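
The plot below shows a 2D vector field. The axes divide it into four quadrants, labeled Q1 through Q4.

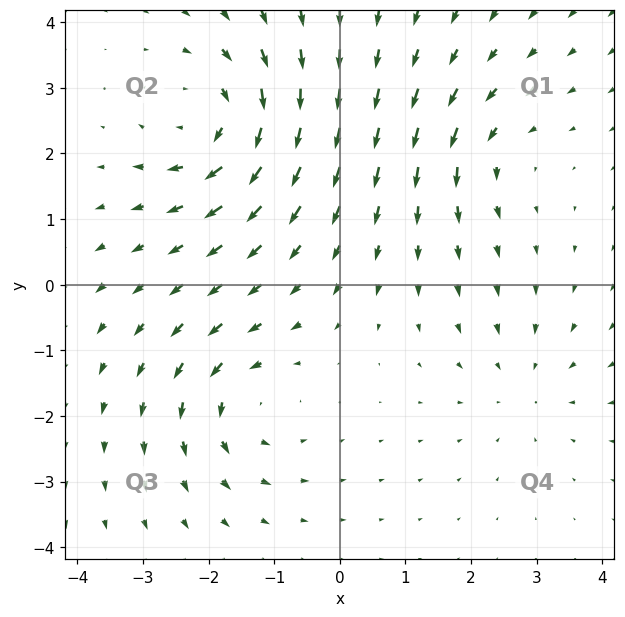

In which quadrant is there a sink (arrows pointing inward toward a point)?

The sink sits at approximately (2.8, -1.5), which lies in quadrant Q4. The divergence there is about -2, negative as expected for a sink.

Q4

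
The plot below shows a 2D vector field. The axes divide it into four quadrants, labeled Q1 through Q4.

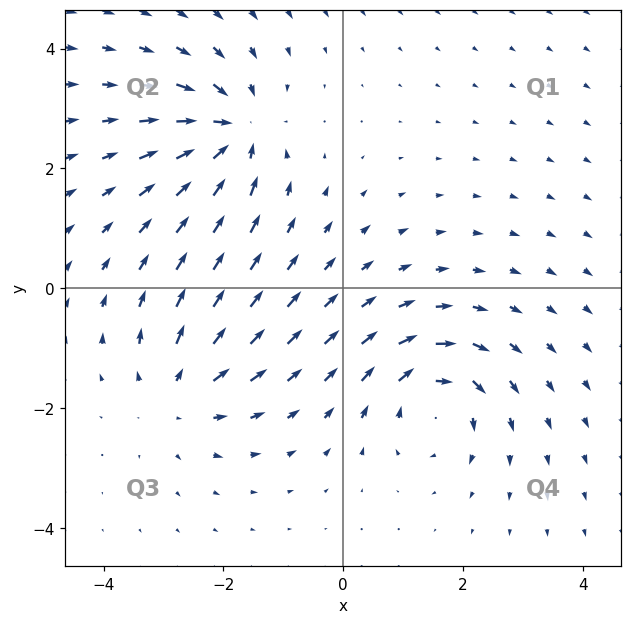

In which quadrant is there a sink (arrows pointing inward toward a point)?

Q2

The sink sits at approximately (-1.8, 2.6), which lies in quadrant Q2. The divergence there is about -5, negative as expected for a sink.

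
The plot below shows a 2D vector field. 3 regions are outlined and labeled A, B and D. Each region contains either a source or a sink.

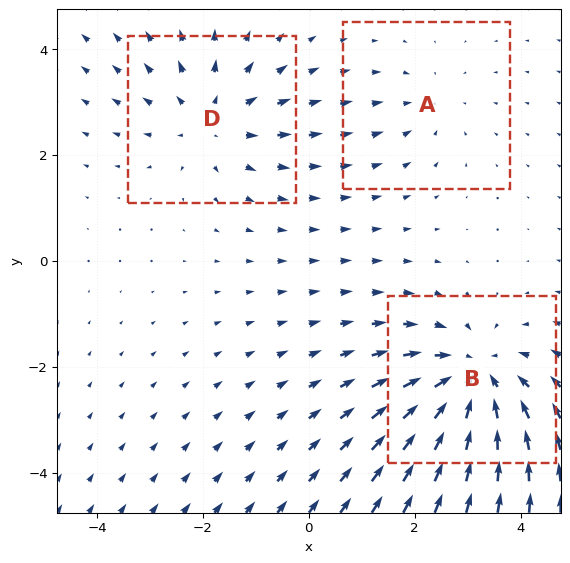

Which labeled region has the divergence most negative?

Divergence at each region's feature centre — A: about -2, B: about -4, D: about +3. Region B is most negative.

B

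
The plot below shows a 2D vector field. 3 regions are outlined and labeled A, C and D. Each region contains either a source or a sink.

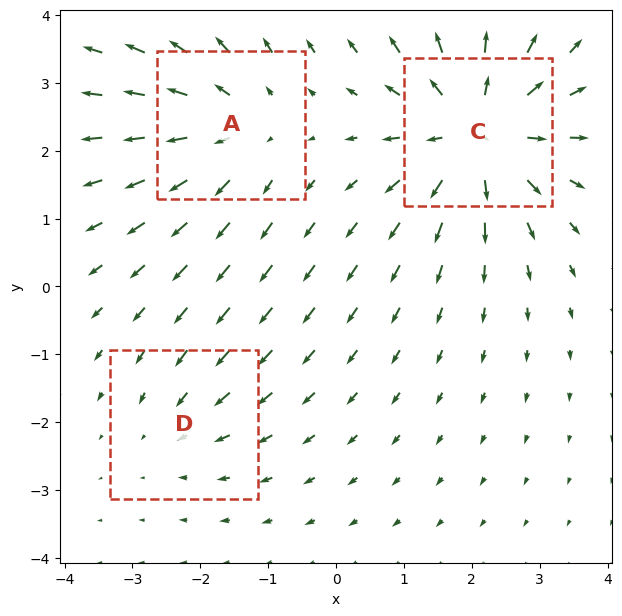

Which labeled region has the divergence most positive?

Divergence at each region's feature centre — A: about +3, C: about +5, D: about -2. Region C is most positive.

C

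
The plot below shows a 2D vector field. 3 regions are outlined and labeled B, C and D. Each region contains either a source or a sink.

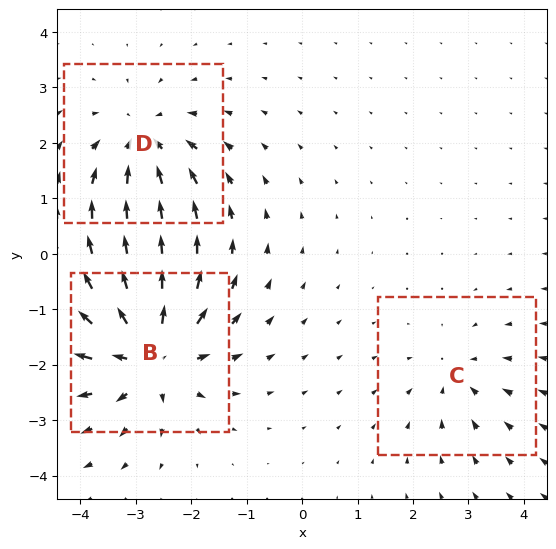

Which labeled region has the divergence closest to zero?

C

Divergence at each region's feature centre — B: about +6, C: about -2, D: about -4. Region C is closest to zero.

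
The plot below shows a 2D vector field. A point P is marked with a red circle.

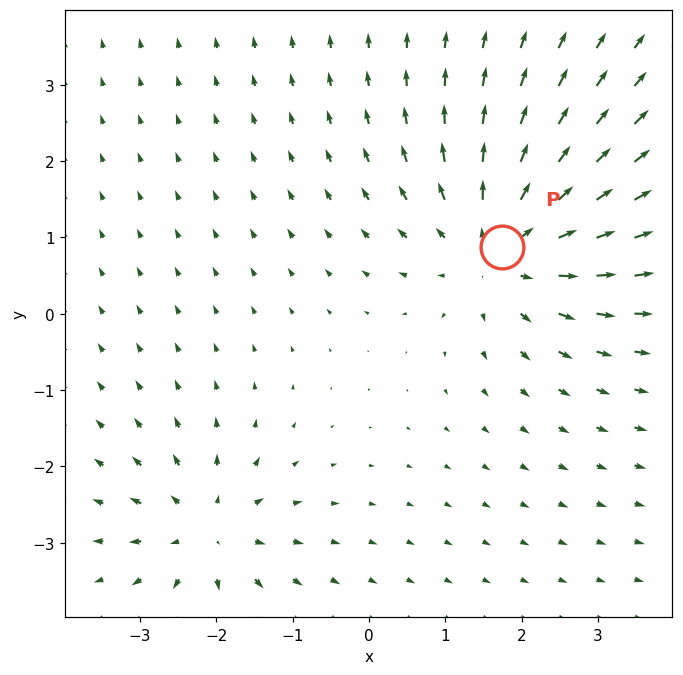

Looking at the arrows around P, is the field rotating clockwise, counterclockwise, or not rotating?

not rotating

Near P at (1.7, 0.9) the arrows show no circulation. The curl there is ≈0.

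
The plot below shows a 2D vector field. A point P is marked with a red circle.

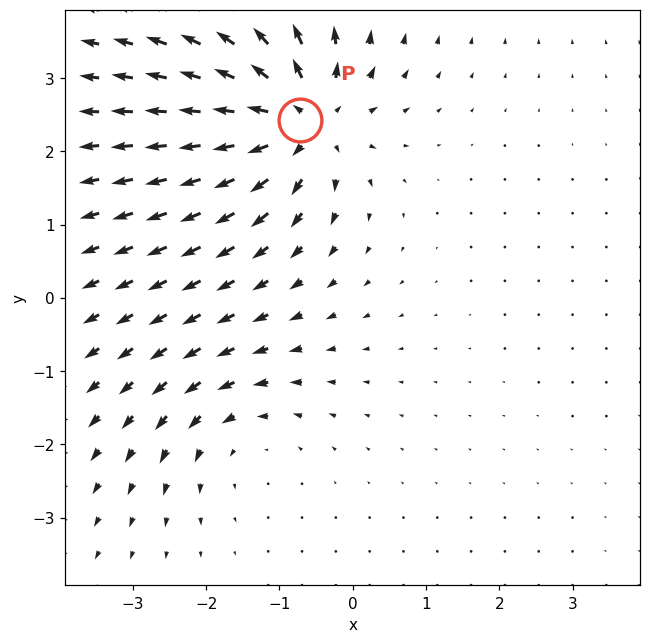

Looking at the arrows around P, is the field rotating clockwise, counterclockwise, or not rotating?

Near P at (-0.7, 2.4) the arrows show no circulation. The curl there is ≈0.

not rotating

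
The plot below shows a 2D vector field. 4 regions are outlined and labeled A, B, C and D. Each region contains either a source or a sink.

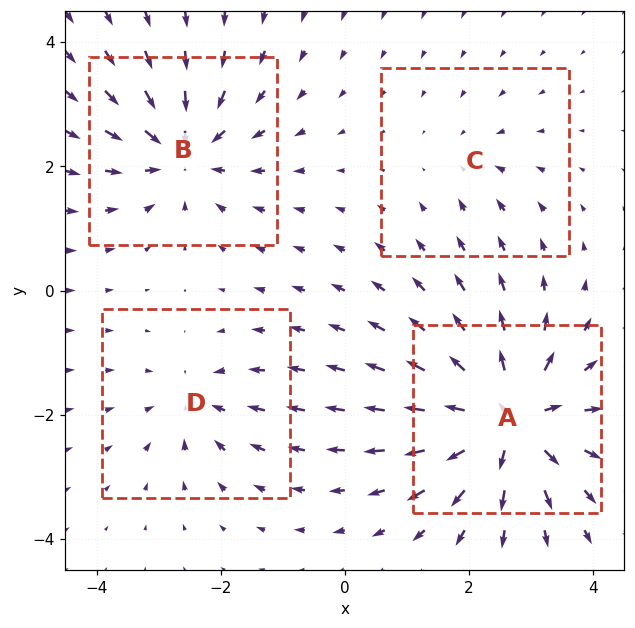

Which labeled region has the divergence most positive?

Divergence at each region's feature centre — A: about +9, B: about -6, C: about -2, D: about -4. Region A is most positive.

A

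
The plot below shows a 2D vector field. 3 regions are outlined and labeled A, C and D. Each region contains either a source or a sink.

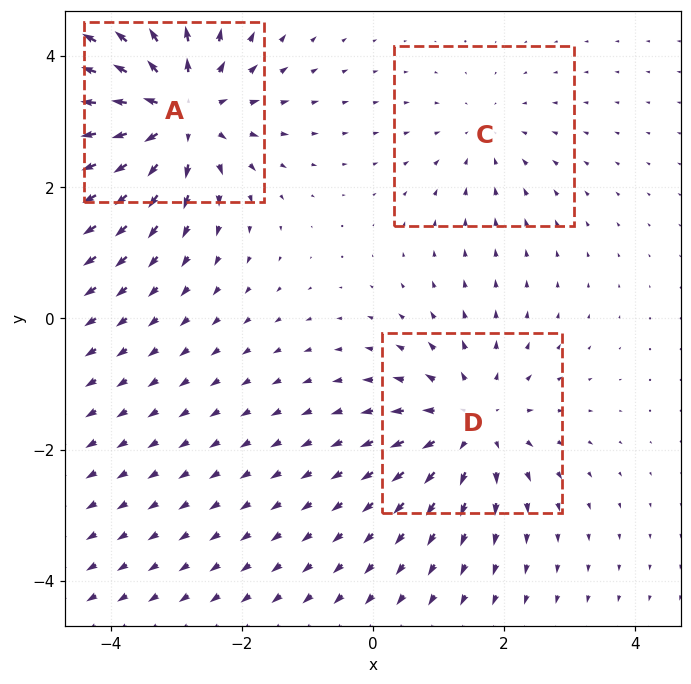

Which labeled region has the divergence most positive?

Divergence at each region's feature centre — A: about +5, C: about -2, D: about +3. Region A is most positive.

A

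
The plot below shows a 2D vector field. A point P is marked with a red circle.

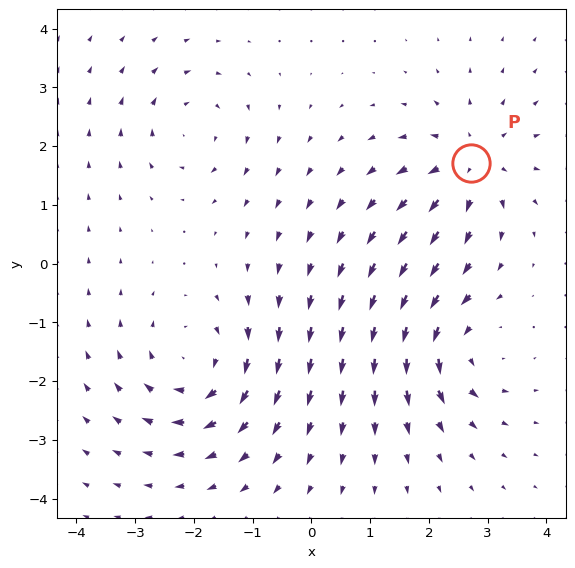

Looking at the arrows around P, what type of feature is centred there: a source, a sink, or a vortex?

source

At P (2.7, 1.7) the arrows spread outward. Divergence about +5, curl ≈0 — positive divergence with near-zero curl is a source.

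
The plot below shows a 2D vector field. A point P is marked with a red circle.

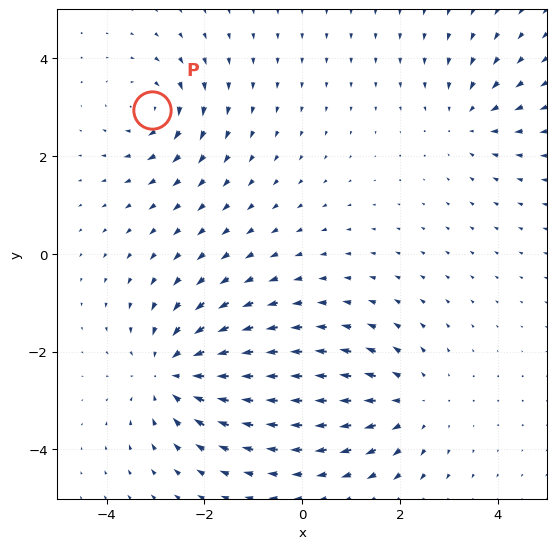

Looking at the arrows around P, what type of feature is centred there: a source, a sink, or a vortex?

At P (-3.1, 2.9) the arrows circulate clockwise. Divergence ≈0, curl about -4 — near-zero divergence with nonzero curl is a vortex.

vortex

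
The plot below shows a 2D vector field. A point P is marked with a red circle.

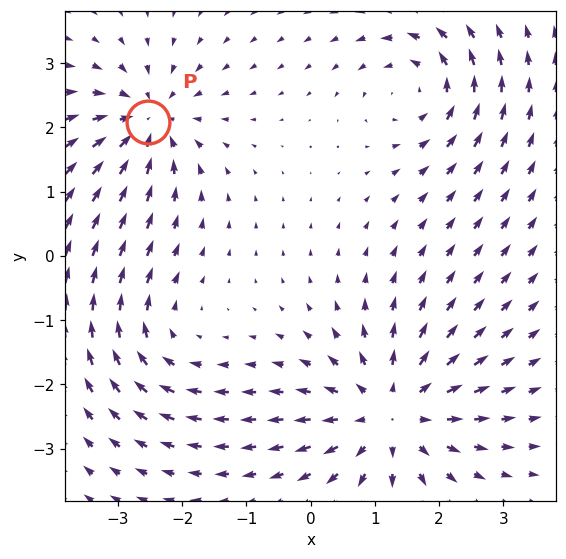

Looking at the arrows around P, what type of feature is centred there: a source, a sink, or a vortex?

sink

At P (-2.5, 2.1) the arrows converge inward. Divergence about -4, curl ≈0 — negative divergence with near-zero curl is a sink.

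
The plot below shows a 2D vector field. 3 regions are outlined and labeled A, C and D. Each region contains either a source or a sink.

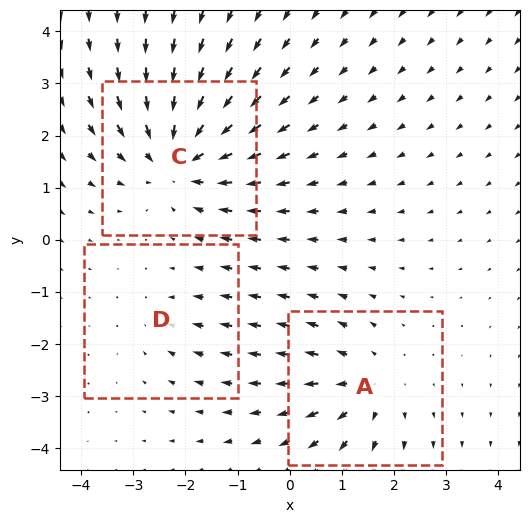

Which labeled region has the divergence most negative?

C

Divergence at each region's feature centre — A: about +3, C: about -5, D: about -2. Region C is most negative.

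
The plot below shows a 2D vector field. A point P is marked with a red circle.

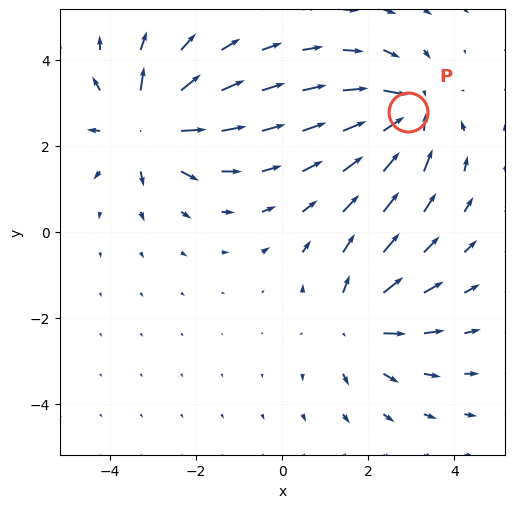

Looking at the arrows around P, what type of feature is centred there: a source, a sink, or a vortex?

At P (2.9, 2.8) the arrows converge inward. Divergence about -3, curl ≈0 — negative divergence with near-zero curl is a sink.

sink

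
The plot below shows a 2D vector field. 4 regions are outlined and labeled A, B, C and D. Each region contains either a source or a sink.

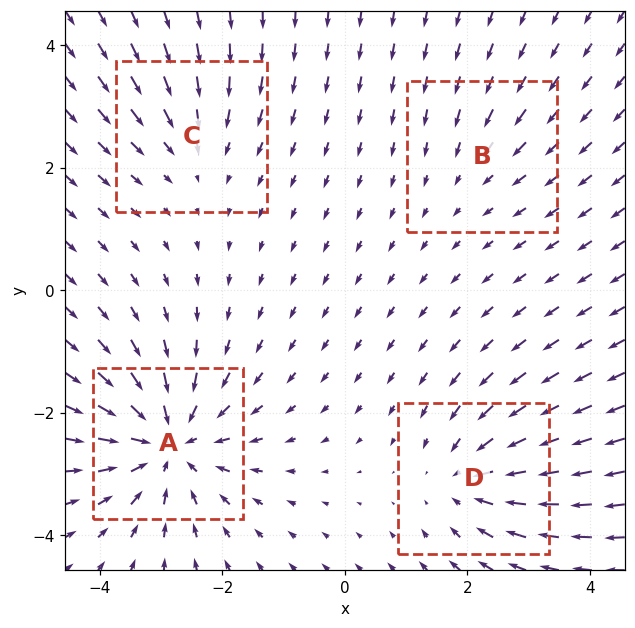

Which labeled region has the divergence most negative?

Divergence at each region's feature centre — A: about -7, B: about -2, C: about -3, D: about -5. Region A is most negative.

A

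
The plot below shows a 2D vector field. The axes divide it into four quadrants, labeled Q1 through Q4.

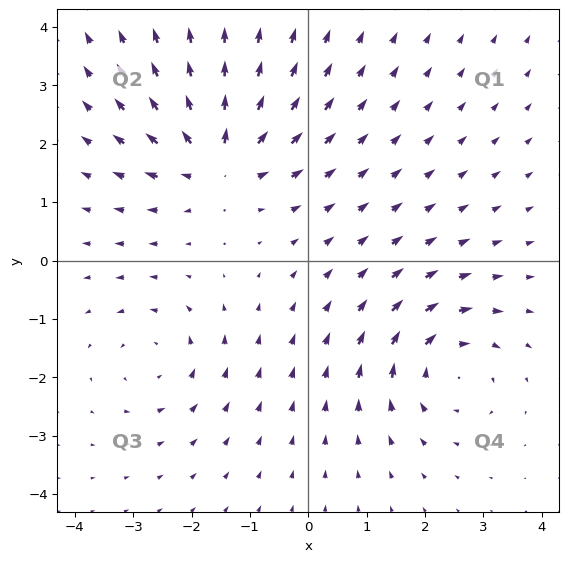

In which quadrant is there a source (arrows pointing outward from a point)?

Q2

The source sits at approximately (-1.5, 1.7), which lies in quadrant Q2. The divergence there is about +6, positive as expected for a source.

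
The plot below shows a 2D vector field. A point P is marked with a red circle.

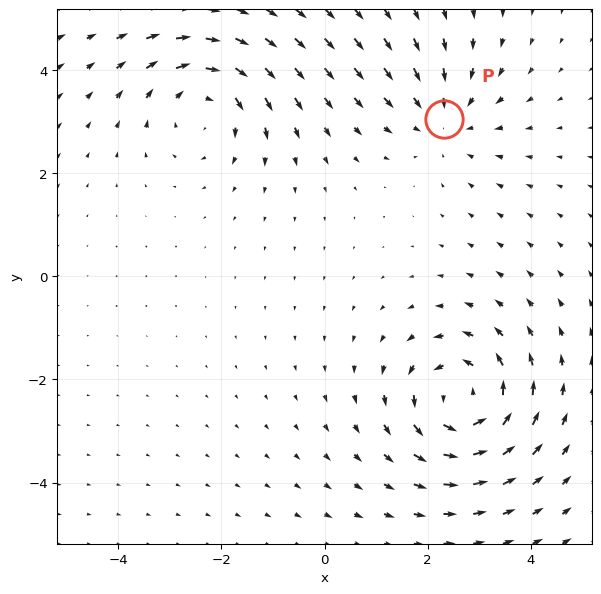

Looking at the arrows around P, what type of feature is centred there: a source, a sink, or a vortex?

sink

At P (2.3, 3.0) the arrows converge inward. Divergence about -2, curl ≈0 — negative divergence with near-zero curl is a sink.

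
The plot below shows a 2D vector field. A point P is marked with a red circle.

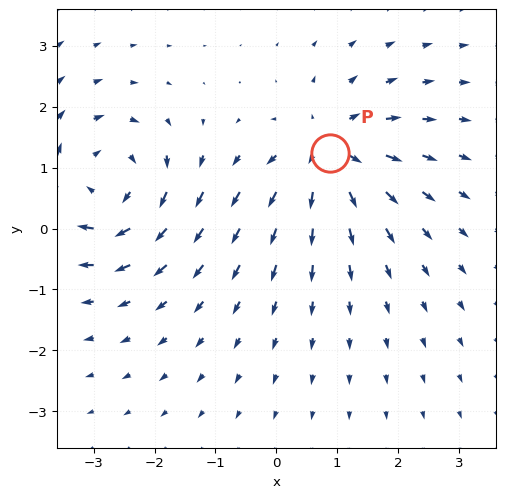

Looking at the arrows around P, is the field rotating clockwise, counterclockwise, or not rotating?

not rotating

Near P at (0.9, 1.2) the arrows show no circulation. The curl there is ≈0.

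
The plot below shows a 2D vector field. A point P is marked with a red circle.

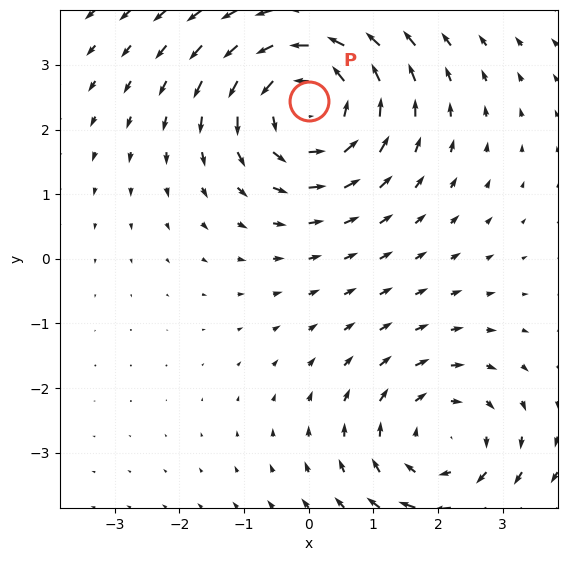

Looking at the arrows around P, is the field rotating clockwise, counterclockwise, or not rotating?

Near P at (0.0, 2.4) the arrows circulate counterclockwise. The curl (z-component) there is about +4; positive curl means counterclockwise rotation.

counterclockwise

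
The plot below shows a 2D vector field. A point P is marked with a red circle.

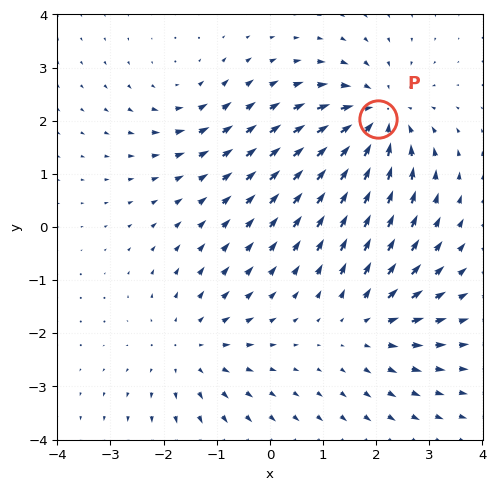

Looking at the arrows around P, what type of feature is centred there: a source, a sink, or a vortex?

At P (2.0, 2.0) the arrows converge inward. Divergence about -5, curl ≈0 — negative divergence with near-zero curl is a sink.

sink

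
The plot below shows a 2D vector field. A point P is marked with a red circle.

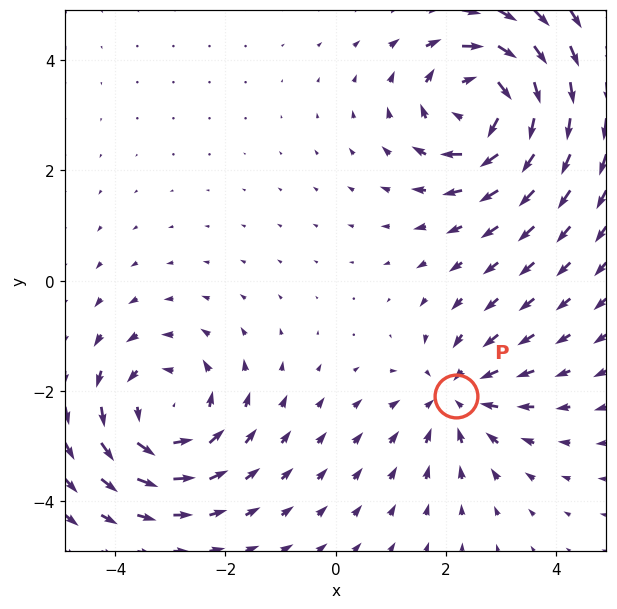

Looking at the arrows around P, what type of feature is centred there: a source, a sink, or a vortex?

At P (2.2, -2.1) the arrows converge inward. Divergence about -3, curl ≈0 — negative divergence with near-zero curl is a sink.

sink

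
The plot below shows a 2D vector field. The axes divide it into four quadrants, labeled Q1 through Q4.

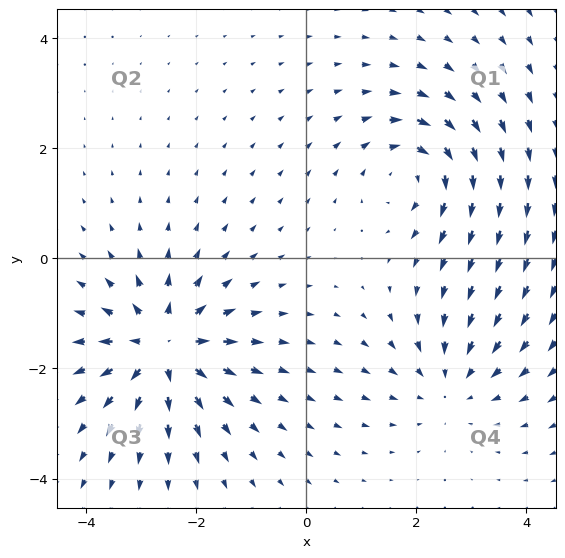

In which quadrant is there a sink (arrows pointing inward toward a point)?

Q4

The sink sits at approximately (2.6, -2.3), which lies in quadrant Q4. The divergence there is about -3, negative as expected for a sink.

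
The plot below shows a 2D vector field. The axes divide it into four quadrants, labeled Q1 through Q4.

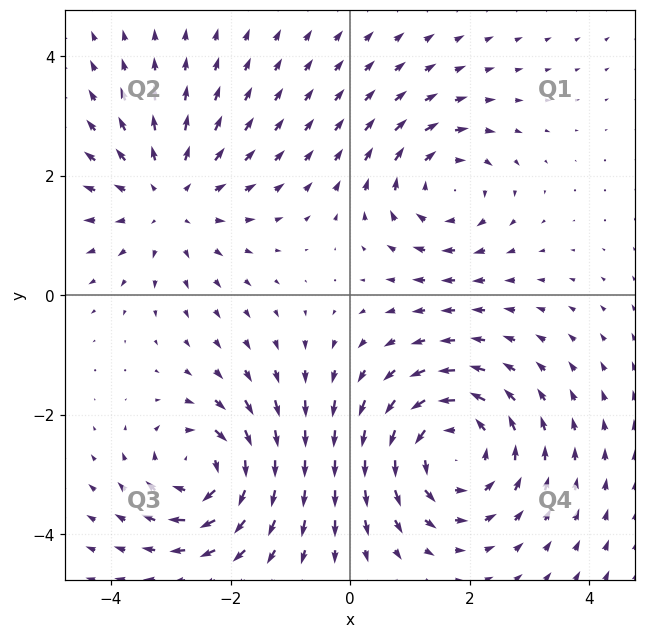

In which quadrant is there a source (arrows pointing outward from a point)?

The source sits at approximately (-3.1, 1.6), which lies in quadrant Q2. The divergence there is about +3, positive as expected for a source.

Q2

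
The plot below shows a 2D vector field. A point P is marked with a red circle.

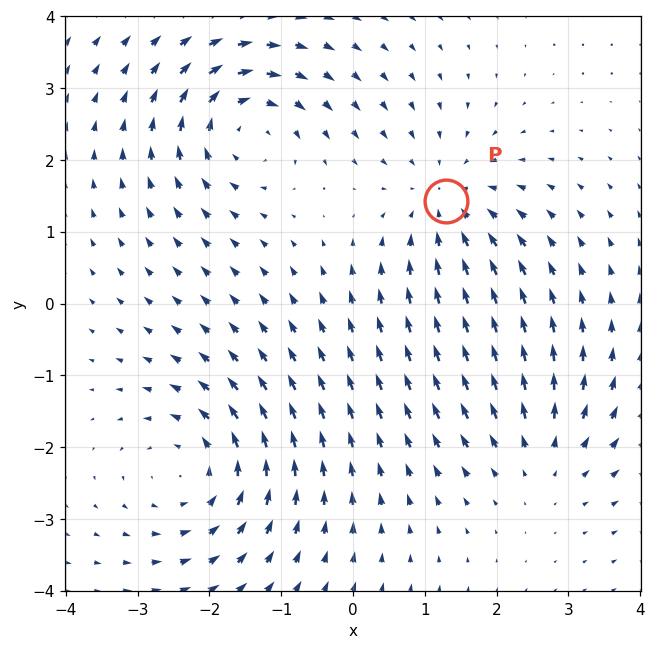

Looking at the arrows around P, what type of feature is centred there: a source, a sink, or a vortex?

At P (1.3, 1.4) the arrows converge inward. Divergence about -3, curl ≈0 — negative divergence with near-zero curl is a sink.

sink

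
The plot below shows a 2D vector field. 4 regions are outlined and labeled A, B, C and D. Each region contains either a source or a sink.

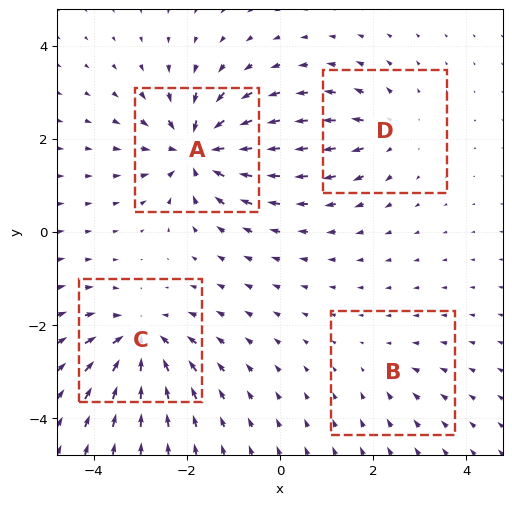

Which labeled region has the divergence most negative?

Divergence at each region's feature centre — A: about -8, B: about -2, C: about -6, D: about +4. Region A is most negative.

A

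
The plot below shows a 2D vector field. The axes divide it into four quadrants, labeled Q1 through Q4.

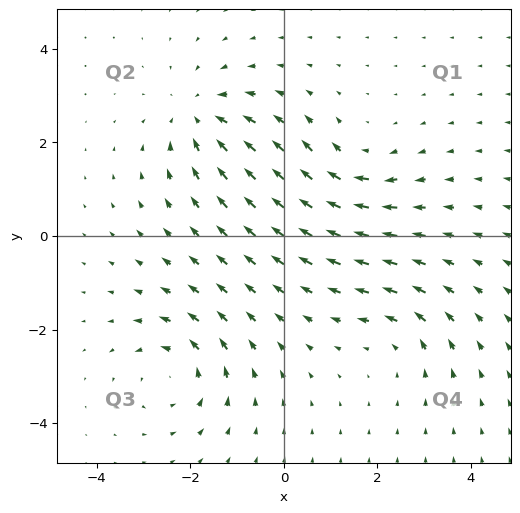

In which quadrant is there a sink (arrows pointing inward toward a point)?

The sink sits at approximately (-1.8, 2.5), which lies in quadrant Q2. The divergence there is about -4, negative as expected for a sink.

Q2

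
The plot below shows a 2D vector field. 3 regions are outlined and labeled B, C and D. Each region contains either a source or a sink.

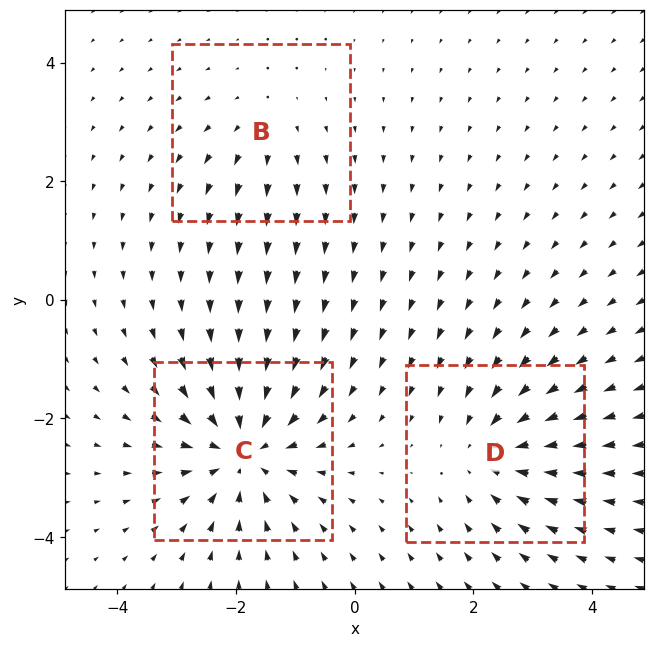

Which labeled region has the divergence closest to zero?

B

Divergence at each region's feature centre — B: about +2, C: about -5, D: about -3. Region B is closest to zero.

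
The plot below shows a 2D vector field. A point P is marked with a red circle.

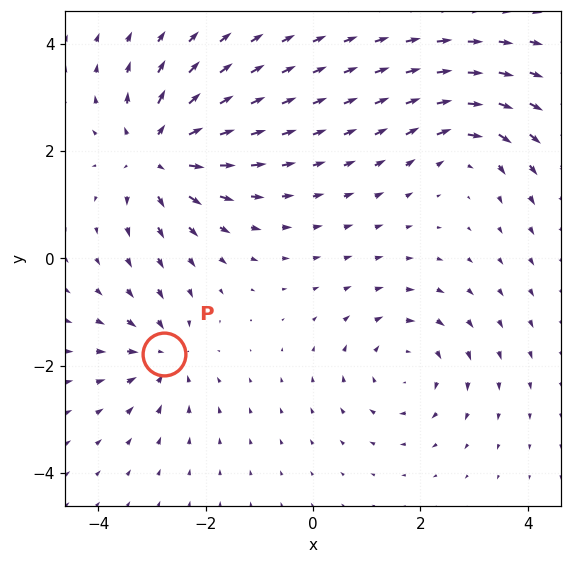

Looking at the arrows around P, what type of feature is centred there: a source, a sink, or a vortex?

At P (-2.8, -1.8) the arrows converge inward. Divergence about -4, curl ≈0 — negative divergence with near-zero curl is a sink.

sink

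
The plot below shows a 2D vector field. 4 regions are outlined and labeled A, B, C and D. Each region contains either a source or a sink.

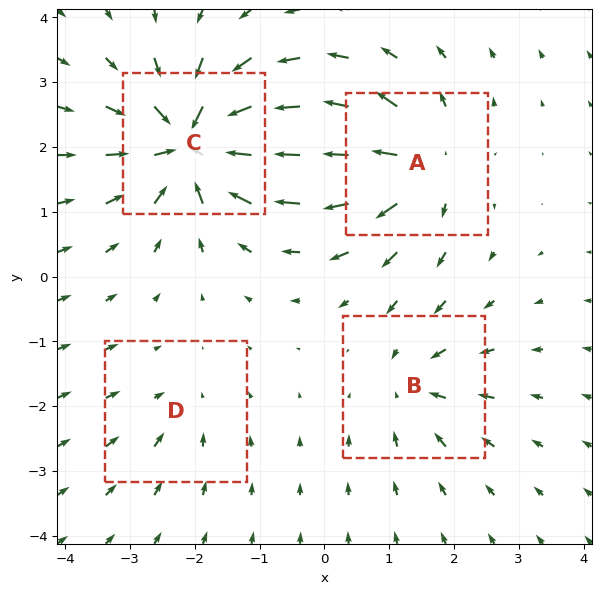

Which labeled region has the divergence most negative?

C

Divergence at each region's feature centre — A: about +6, B: about -4, C: about -9, D: about -3. Region C is most negative.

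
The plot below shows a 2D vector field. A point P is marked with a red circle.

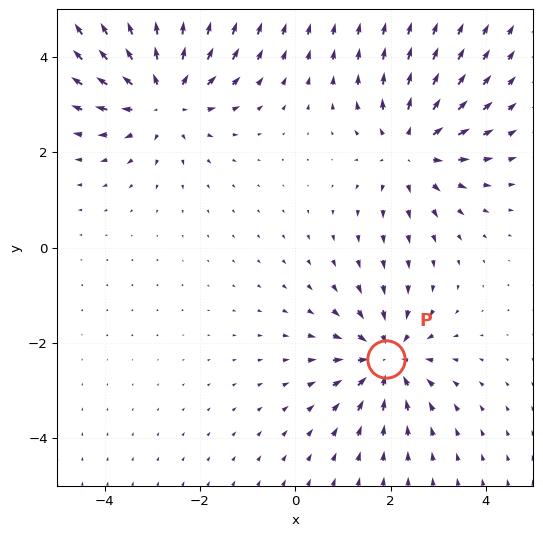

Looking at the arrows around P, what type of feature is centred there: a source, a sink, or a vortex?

sink

At P (1.9, -2.3) the arrows converge inward. Divergence about -4, curl ≈0 — negative divergence with near-zero curl is a sink.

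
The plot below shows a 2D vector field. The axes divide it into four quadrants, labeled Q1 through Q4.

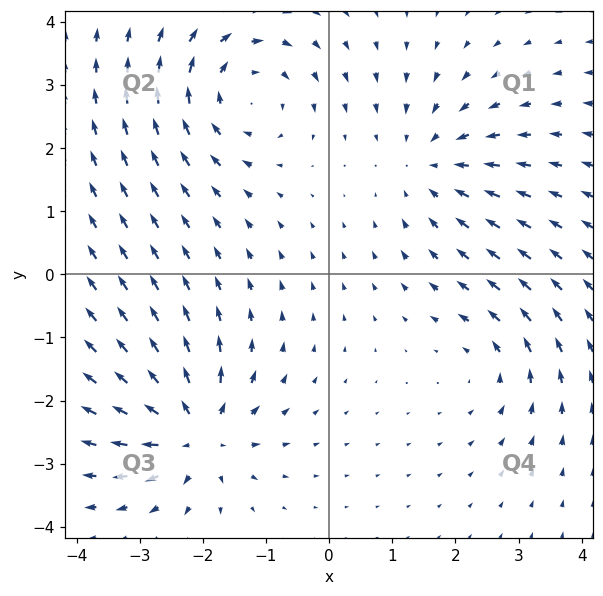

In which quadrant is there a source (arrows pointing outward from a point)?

Q3

The source sits at approximately (-2.1, -2.5), which lies in quadrant Q3. The divergence there is about +6, positive as expected for a source.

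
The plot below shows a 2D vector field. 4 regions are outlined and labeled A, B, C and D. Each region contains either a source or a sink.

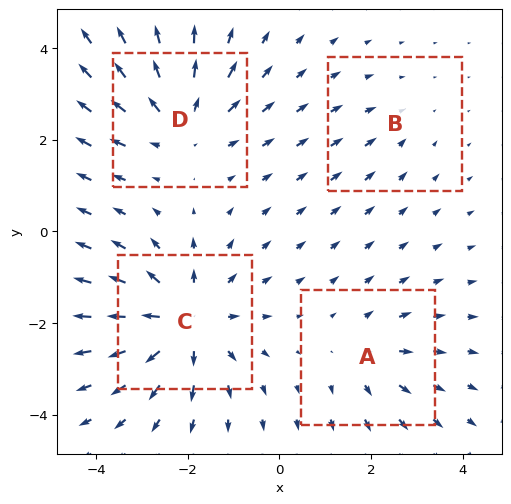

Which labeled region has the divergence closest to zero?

Divergence at each region's feature centre — A: about +3, B: about -2, C: about +6, D: about +5. Region B is closest to zero.

B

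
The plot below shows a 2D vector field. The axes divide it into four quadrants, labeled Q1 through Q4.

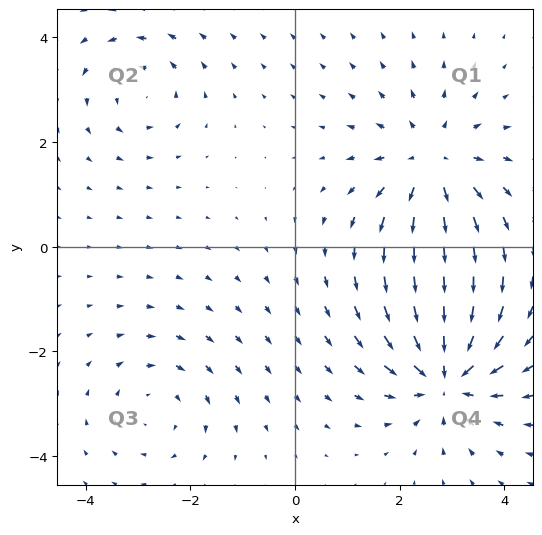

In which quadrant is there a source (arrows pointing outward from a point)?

Q1

The source sits at approximately (2.6, 1.6), which lies in quadrant Q1. The divergence there is about +4, positive as expected for a source.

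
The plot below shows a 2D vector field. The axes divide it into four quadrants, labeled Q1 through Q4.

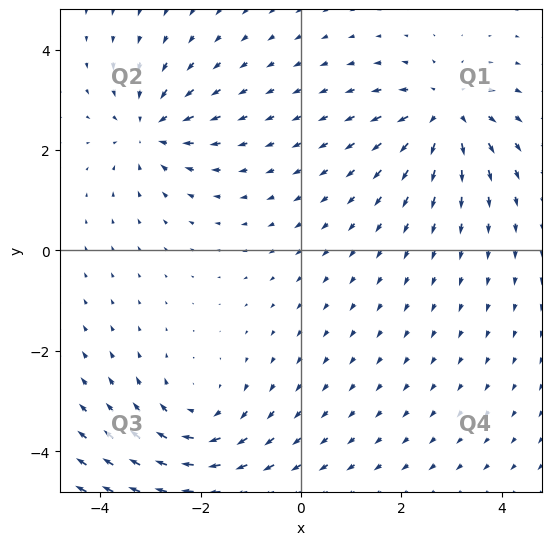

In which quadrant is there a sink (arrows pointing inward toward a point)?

Q2

The sink sits at approximately (-3.0, 2.4), which lies in quadrant Q2. The divergence there is about -3, negative as expected for a sink.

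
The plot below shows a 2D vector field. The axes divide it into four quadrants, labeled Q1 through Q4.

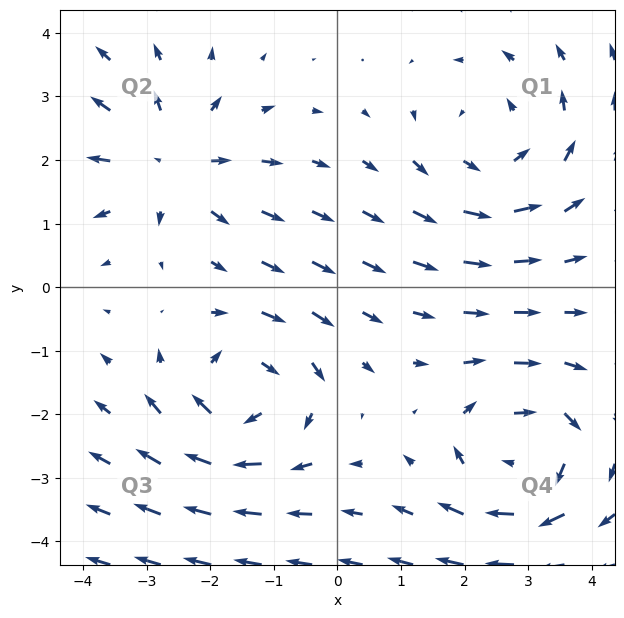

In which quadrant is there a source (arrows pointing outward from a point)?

The source sits at approximately (-2.6, 2.0), which lies in quadrant Q2. The divergence there is about +4, positive as expected for a source.

Q2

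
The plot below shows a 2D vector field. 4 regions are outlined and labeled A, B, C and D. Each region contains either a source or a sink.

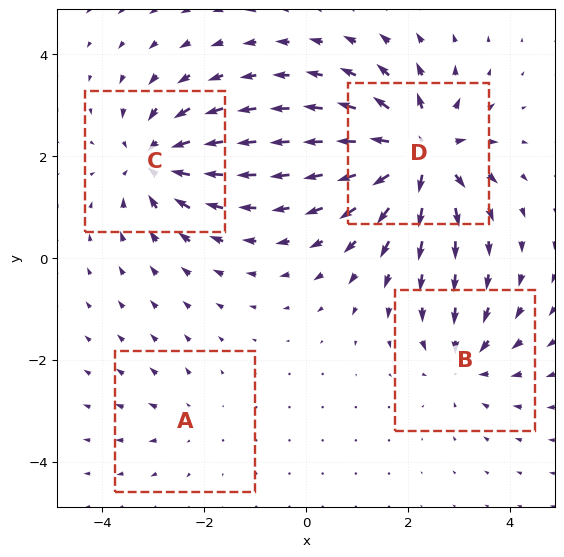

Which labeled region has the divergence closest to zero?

A

Divergence at each region's feature centre — A: about +2, B: about -4, C: about -6, D: about +8. Region A is closest to zero.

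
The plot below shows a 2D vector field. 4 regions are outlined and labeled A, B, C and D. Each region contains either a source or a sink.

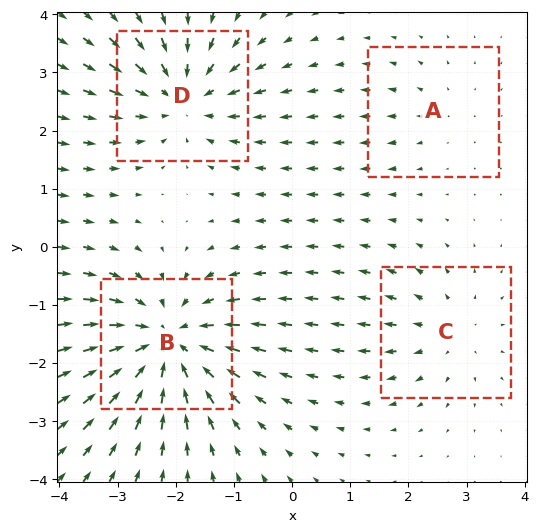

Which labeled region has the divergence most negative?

Divergence at each region's feature centre — A: about +2, B: about -7, C: about +3, D: about -5. Region B is most negative.

B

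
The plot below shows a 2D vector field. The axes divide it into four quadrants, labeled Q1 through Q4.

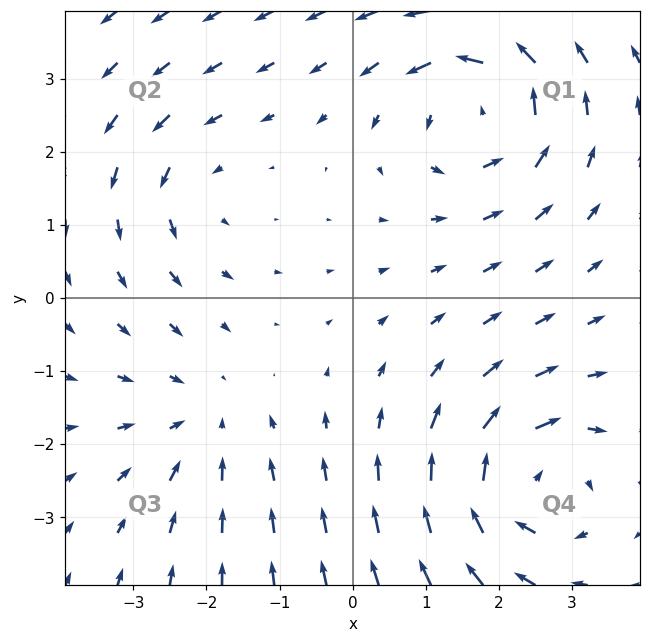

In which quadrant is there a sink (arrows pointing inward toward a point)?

The sink sits at approximately (-2.1, -1.7), which lies in quadrant Q3. The divergence there is about -3, negative as expected for a sink.

Q3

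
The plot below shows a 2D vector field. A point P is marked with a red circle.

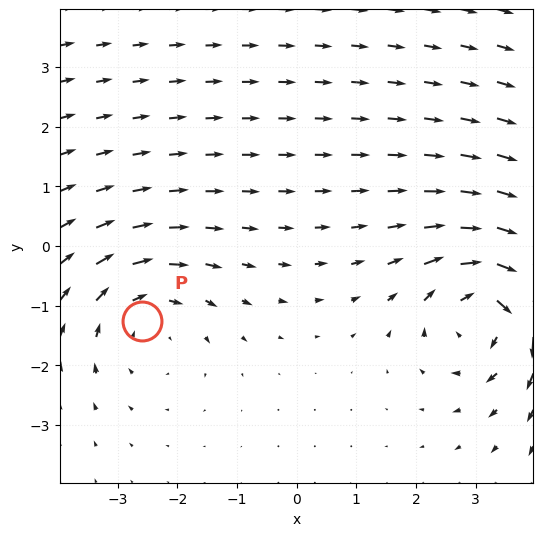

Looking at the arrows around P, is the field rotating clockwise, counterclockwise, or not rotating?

clockwise

Near P at (-2.6, -1.3) the arrows circulate clockwise. The curl (z-component) there is about -2; negative curl means clockwise rotation.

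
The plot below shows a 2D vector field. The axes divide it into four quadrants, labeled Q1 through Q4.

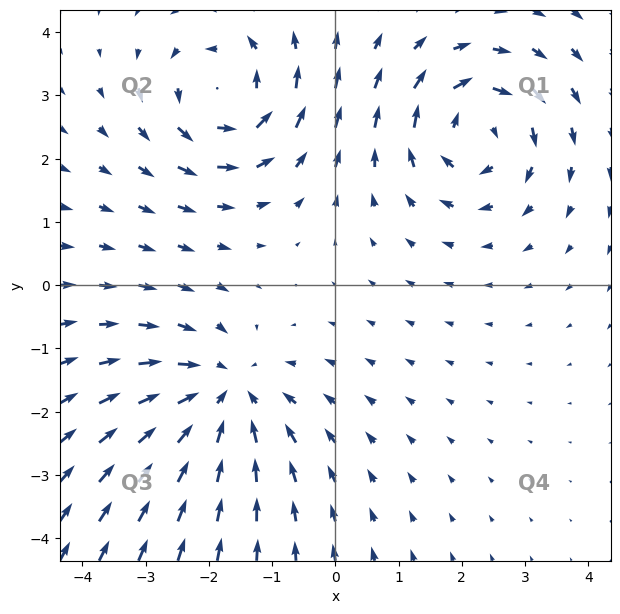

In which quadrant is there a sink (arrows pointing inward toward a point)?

The sink sits at approximately (-1.8, -1.8), which lies in quadrant Q3. The divergence there is about -3, negative as expected for a sink.

Q3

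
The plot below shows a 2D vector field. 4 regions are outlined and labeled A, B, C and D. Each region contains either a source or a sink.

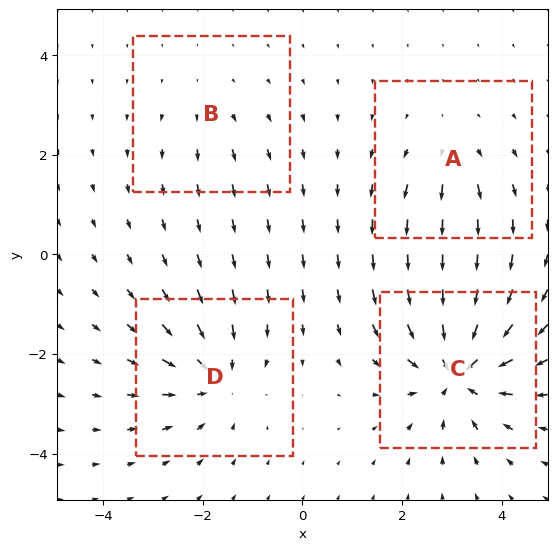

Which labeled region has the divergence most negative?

C

Divergence at each region's feature centre — A: about +3, B: about +2, C: about -8, D: about -5. Region C is most negative.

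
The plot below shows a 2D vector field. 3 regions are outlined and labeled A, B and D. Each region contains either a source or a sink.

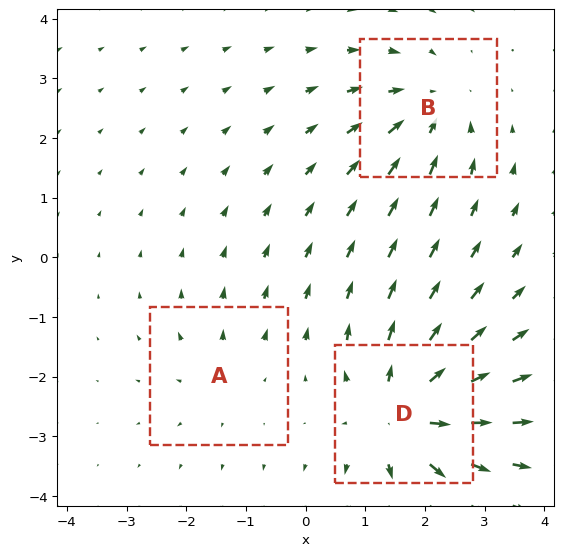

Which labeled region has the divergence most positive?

D

Divergence at each region's feature centre — A: about +2, B: about -3, D: about +5. Region D is most positive.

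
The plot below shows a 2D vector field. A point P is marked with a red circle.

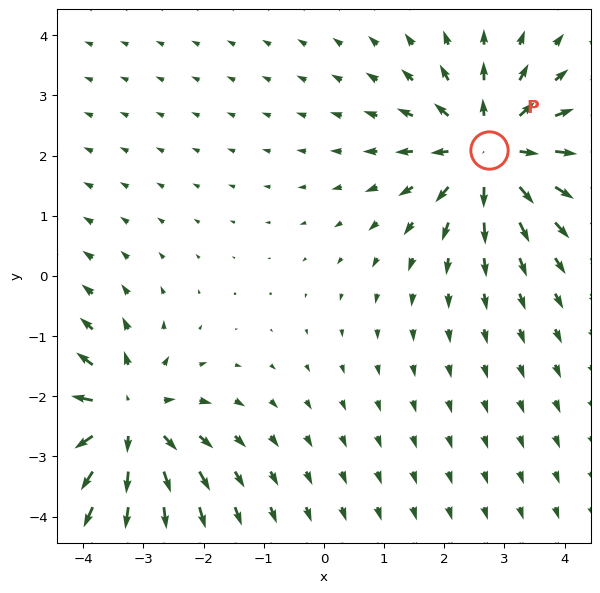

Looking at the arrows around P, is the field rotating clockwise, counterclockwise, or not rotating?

not rotating

Near P at (2.7, 2.1) the arrows show no circulation. The curl there is ≈0.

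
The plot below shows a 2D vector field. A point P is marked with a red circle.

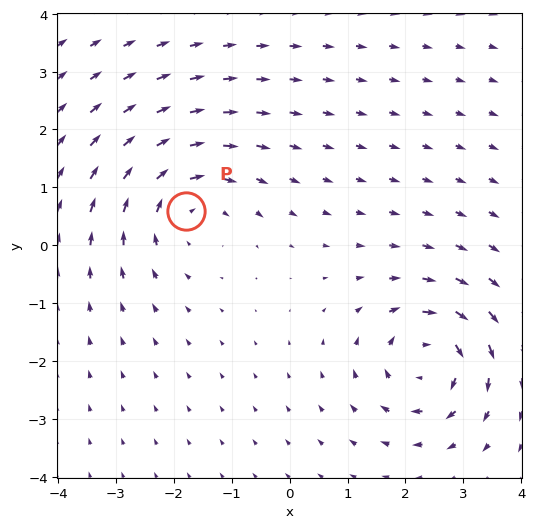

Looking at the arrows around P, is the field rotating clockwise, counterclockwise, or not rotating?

clockwise

Near P at (-1.8, 0.6) the arrows circulate clockwise. The curl (z-component) there is about -3; negative curl means clockwise rotation.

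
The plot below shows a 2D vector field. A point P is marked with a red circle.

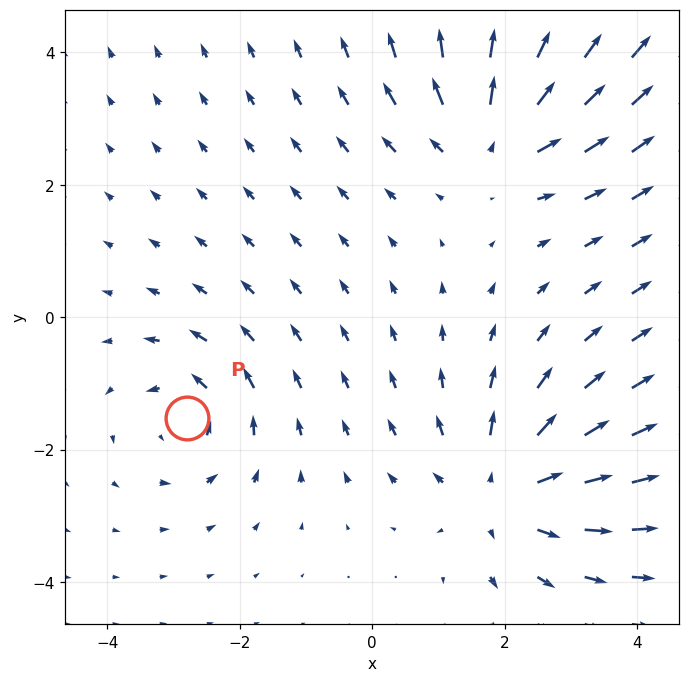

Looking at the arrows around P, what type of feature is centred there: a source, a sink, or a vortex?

vortex

At P (-2.8, -1.5) the arrows circulate counterclockwise. Divergence ≈0, curl about +3 — near-zero divergence with nonzero curl is a vortex.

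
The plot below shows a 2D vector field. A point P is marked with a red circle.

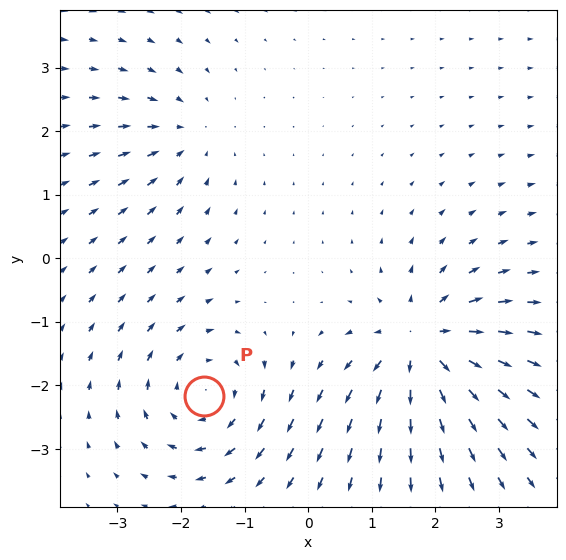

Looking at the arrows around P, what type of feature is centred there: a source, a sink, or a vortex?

At P (-1.6, -2.2) the arrows circulate clockwise. Divergence ≈0, curl about -4 — near-zero divergence with nonzero curl is a vortex.

vortex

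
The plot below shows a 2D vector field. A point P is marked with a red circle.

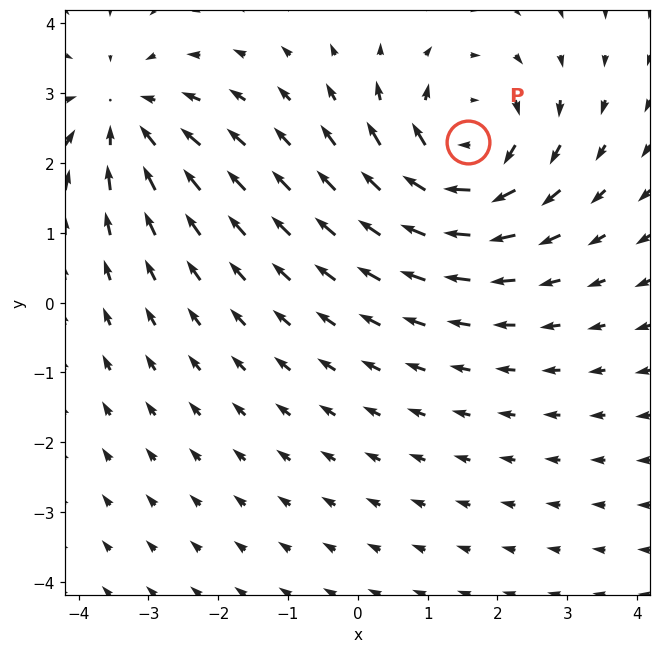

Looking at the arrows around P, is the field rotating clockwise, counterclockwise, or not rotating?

clockwise

Near P at (1.6, 2.3) the arrows circulate clockwise. The curl (z-component) there is about -5; negative curl means clockwise rotation.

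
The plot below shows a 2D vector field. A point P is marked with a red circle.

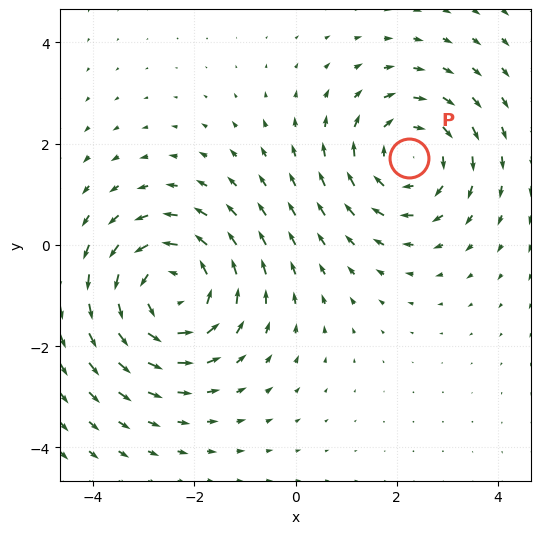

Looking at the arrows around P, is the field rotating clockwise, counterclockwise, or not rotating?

clockwise

Near P at (2.2, 1.7) the arrows circulate clockwise. The curl (z-component) there is about -3; negative curl means clockwise rotation.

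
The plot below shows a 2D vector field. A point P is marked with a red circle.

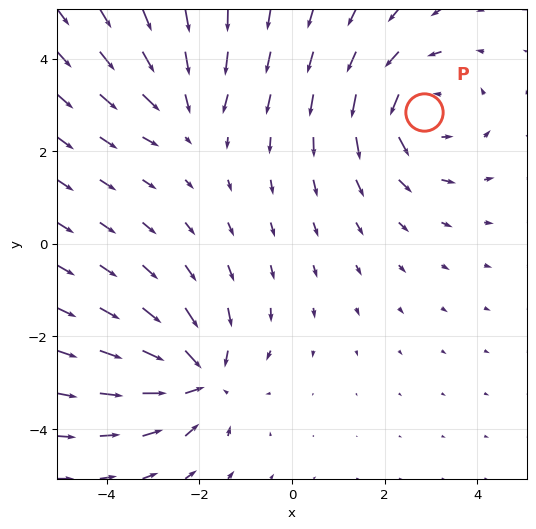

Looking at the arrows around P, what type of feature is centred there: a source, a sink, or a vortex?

vortex

At P (2.8, 2.8) the arrows circulate counterclockwise. Divergence ≈0, curl about +4 — near-zero divergence with nonzero curl is a vortex.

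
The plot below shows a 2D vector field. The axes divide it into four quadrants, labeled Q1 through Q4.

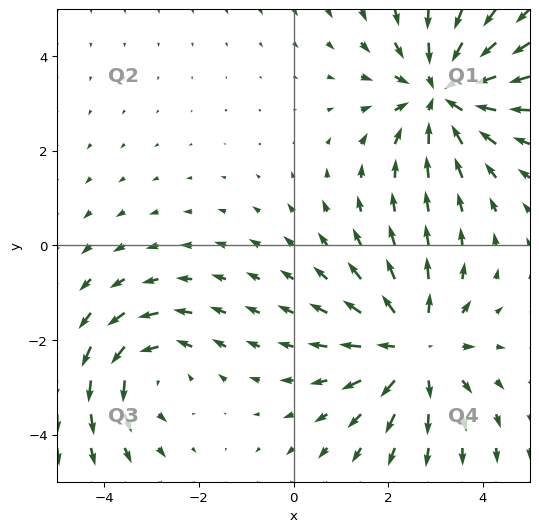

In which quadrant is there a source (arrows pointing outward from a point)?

The source sits at approximately (2.6, -2.2), which lies in quadrant Q4. The divergence there is about +4, positive as expected for a source.

Q4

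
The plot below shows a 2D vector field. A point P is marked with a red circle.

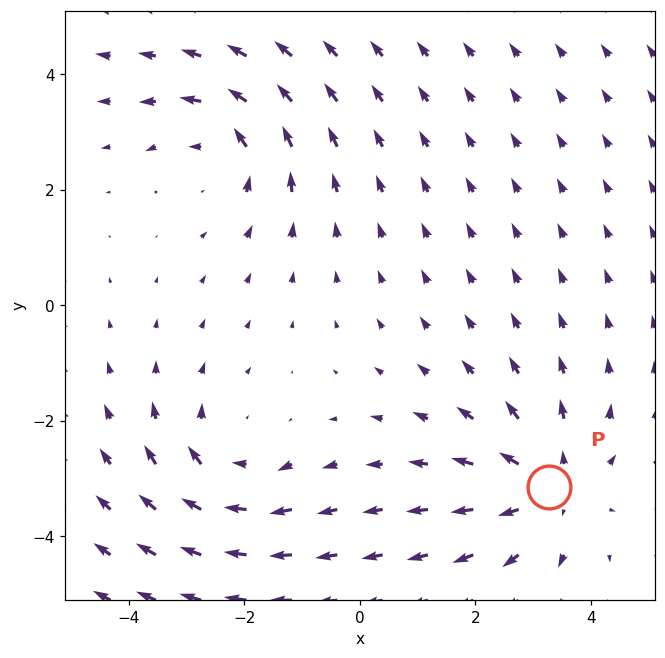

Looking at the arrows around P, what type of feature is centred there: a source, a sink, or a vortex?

At P (3.3, -3.1) the arrows spread outward. Divergence about +3, curl ≈0 — positive divergence with near-zero curl is a source.

source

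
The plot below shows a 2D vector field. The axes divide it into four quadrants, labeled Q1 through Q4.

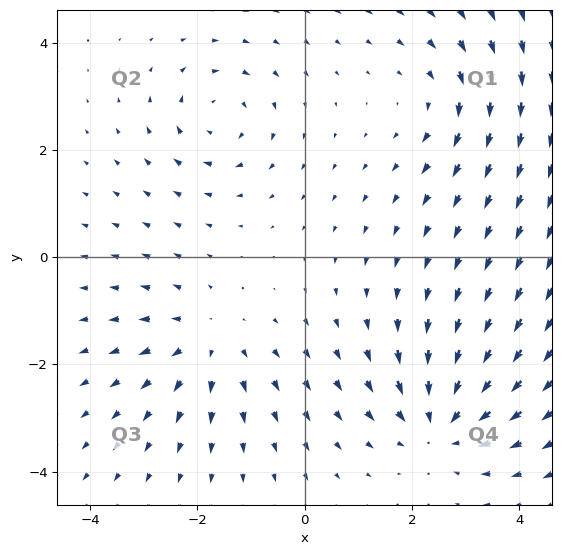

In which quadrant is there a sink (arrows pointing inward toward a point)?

Q4

The sink sits at approximately (2.5, -3.1), which lies in quadrant Q4. The divergence there is about -4, negative as expected for a sink.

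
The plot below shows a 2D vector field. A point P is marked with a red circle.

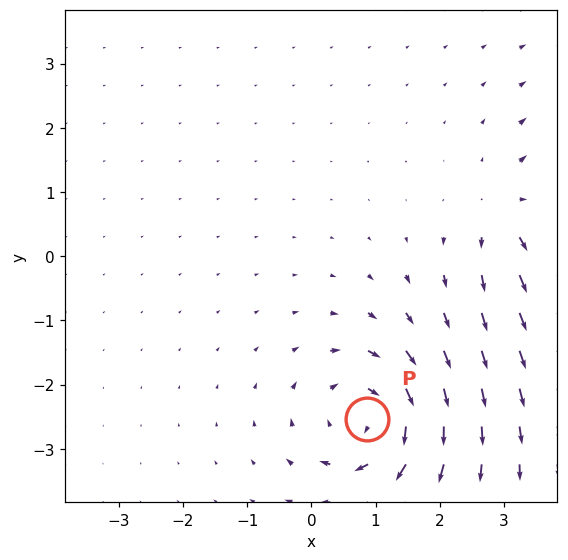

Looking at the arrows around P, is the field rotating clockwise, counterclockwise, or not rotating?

Near P at (0.9, -2.5) the arrows circulate clockwise. The curl (z-component) there is about -5; negative curl means clockwise rotation.

clockwise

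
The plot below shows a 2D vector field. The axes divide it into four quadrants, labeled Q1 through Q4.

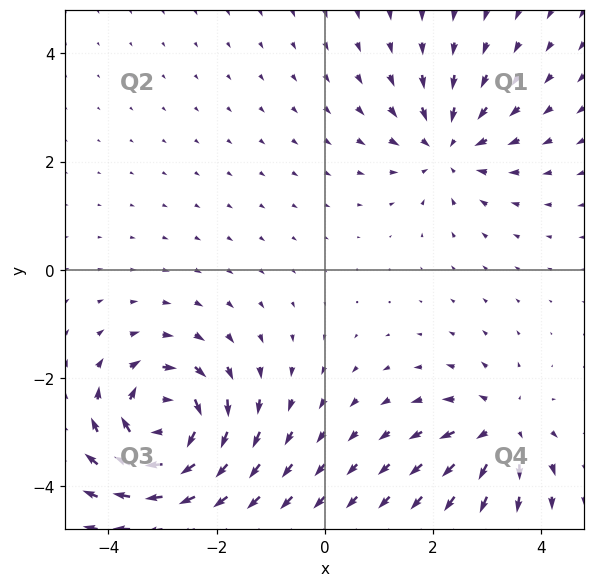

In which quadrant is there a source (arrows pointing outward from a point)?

Q4

The source sits at approximately (3.3, -3.0), which lies in quadrant Q4. The divergence there is about +4, positive as expected for a source.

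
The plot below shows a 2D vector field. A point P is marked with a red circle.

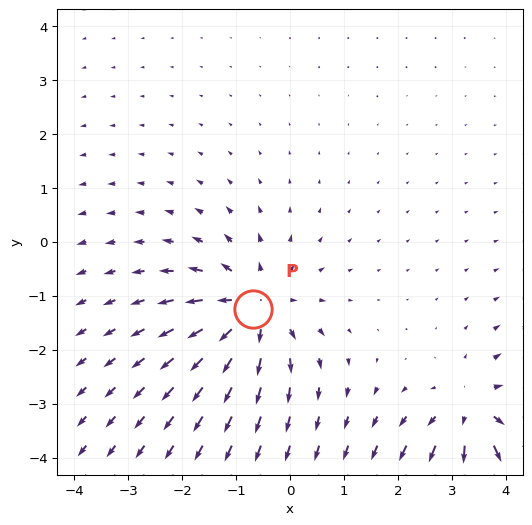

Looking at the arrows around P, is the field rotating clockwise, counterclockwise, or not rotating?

Near P at (-0.7, -1.2) the arrows show no circulation. The curl there is ≈0.

not rotating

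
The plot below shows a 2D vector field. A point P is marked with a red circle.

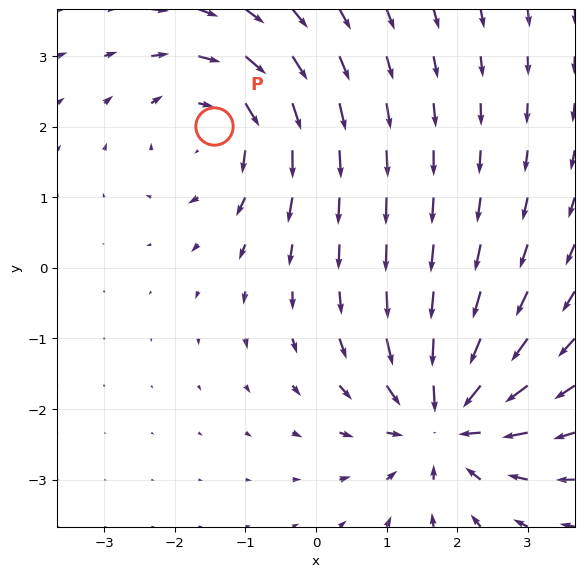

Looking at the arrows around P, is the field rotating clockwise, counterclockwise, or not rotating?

Near P at (-1.4, 2.0) the arrows circulate clockwise. The curl (z-component) there is about -3; negative curl means clockwise rotation.

clockwise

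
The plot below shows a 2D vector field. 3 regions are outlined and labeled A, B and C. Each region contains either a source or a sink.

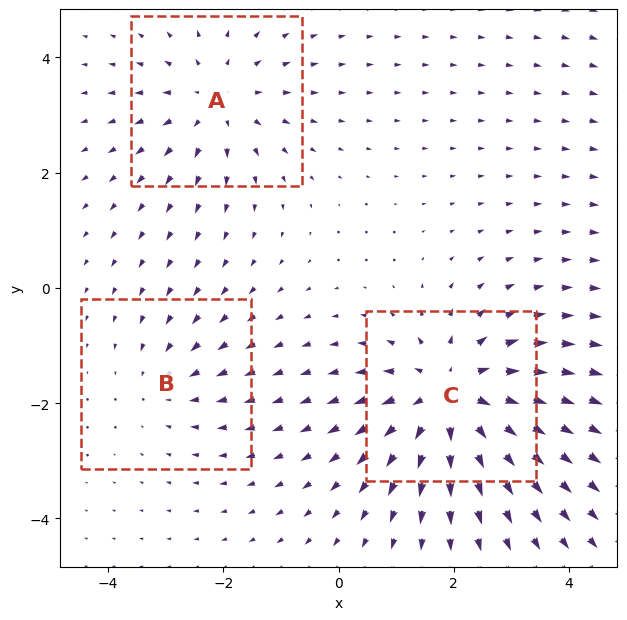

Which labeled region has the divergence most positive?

Divergence at each region's feature centre — A: about +3, B: about -2, C: about +5. Region C is most positive.

C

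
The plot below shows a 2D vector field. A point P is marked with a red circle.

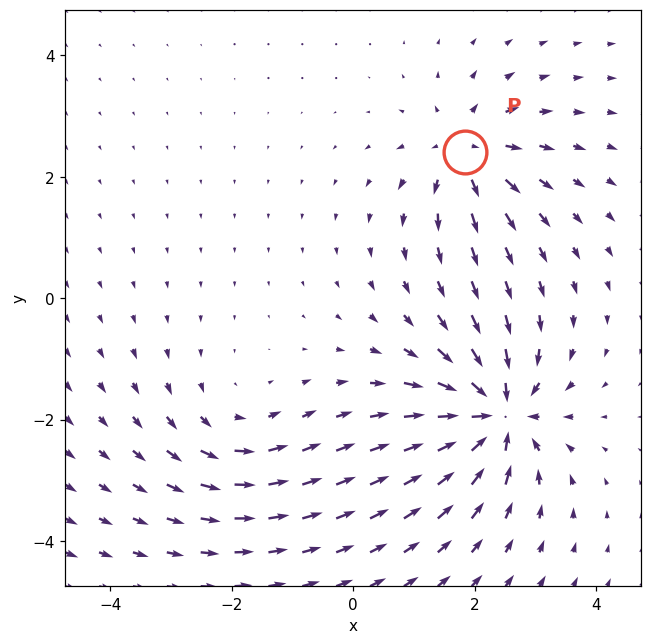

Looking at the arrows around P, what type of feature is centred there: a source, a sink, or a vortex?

At P (1.8, 2.4) the arrows spread outward. Divergence about +5, curl ≈0 — positive divergence with near-zero curl is a source.

source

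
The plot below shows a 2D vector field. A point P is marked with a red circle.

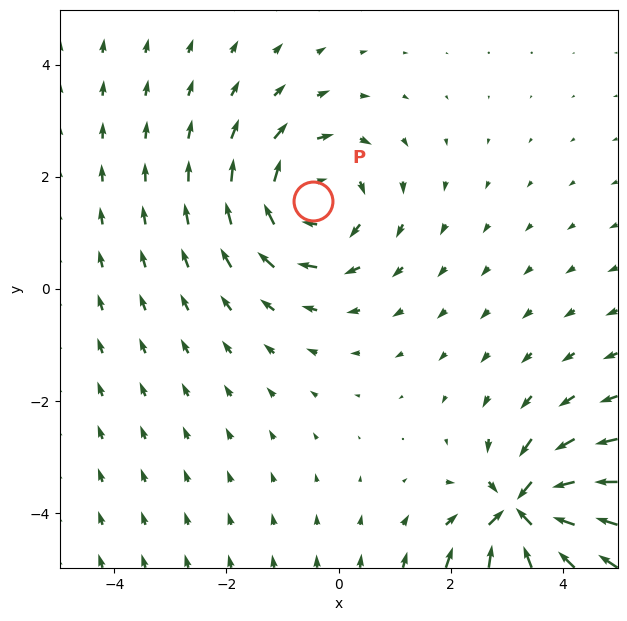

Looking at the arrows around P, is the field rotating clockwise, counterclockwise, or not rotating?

clockwise

Near P at (-0.5, 1.6) the arrows circulate clockwise. The curl (z-component) there is about -4; negative curl means clockwise rotation.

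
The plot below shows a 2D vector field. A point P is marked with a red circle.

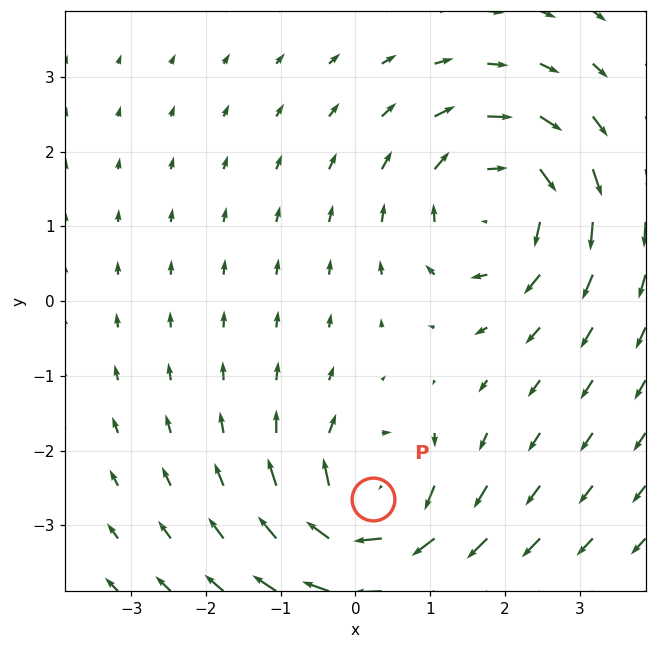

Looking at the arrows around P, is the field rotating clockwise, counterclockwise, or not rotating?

clockwise

Near P at (0.2, -2.7) the arrows circulate clockwise. The curl (z-component) there is about -6; negative curl means clockwise rotation.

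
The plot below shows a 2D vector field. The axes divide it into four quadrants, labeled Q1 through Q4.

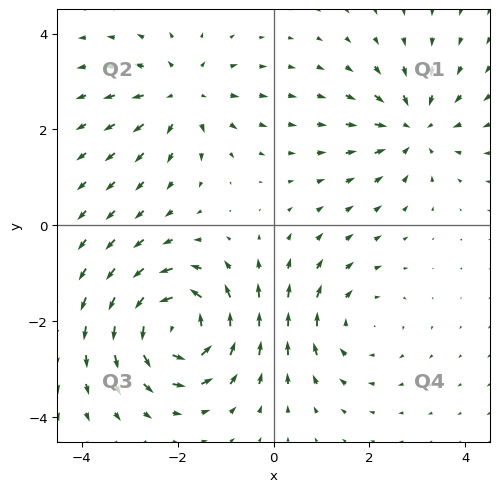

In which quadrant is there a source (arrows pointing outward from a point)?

Q2

The source sits at approximately (-1.9, 2.7), which lies in quadrant Q2. The divergence there is about +4, positive as expected for a source.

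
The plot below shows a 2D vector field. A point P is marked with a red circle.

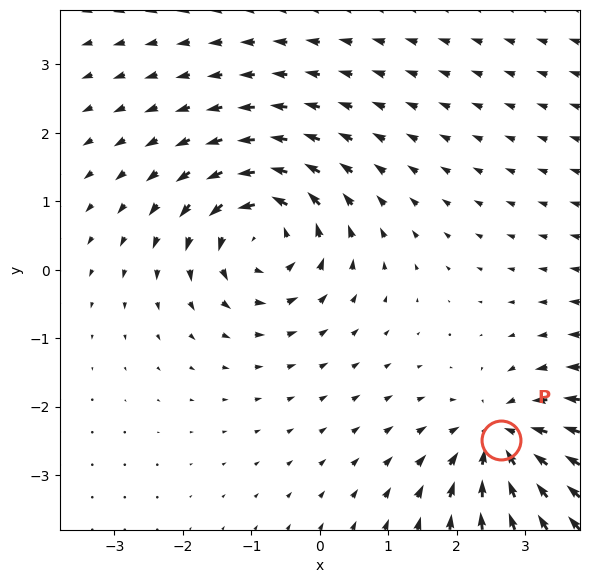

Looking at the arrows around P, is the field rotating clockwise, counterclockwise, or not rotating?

Near P at (2.6, -2.5) the arrows show no circulation. The curl there is ≈0.

not rotating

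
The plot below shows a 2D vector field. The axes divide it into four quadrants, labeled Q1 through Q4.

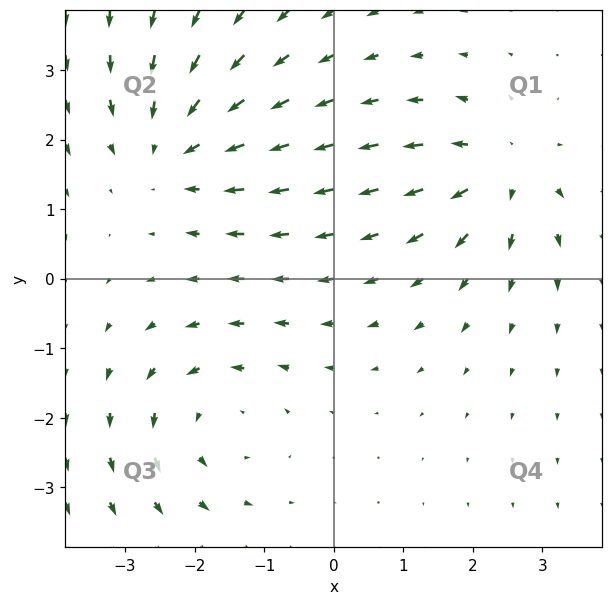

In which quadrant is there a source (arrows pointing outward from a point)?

Q1

The source sits at approximately (2.4, 1.5), which lies in quadrant Q1. The divergence there is about +4, positive as expected for a source.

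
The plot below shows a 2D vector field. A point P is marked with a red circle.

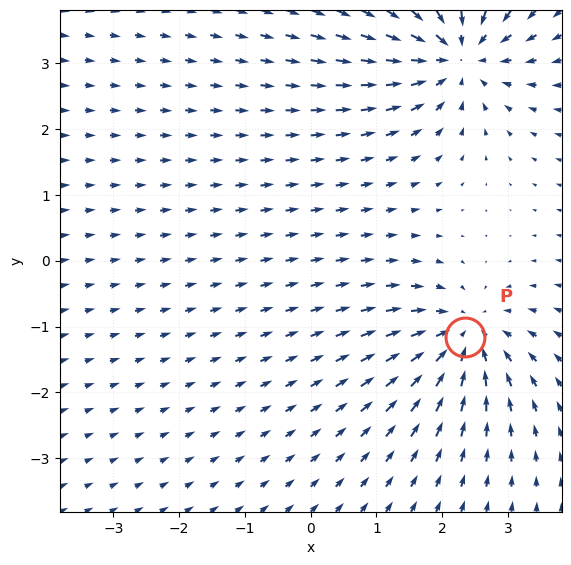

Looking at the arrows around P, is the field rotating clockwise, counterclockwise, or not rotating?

Near P at (2.3, -1.2) the arrows show no circulation. The curl there is ≈0.

not rotating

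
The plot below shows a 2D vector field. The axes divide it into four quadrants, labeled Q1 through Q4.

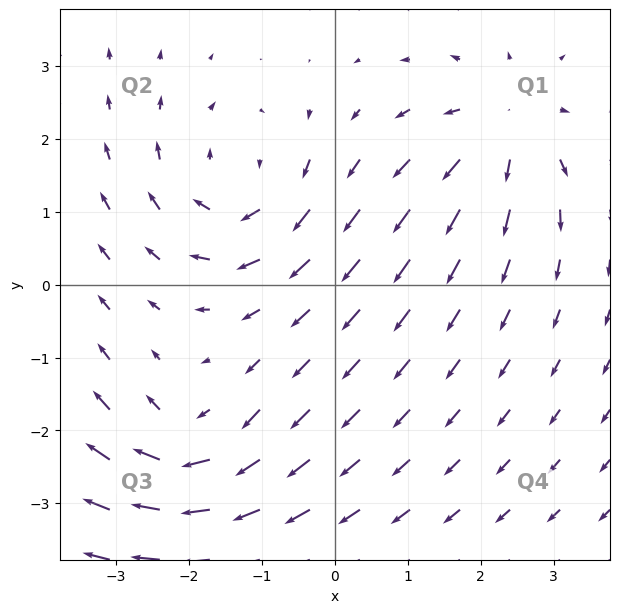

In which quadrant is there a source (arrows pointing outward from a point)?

Q1

The source sits at approximately (2.4, 2.1), which lies in quadrant Q1. The divergence there is about +5, positive as expected for a source.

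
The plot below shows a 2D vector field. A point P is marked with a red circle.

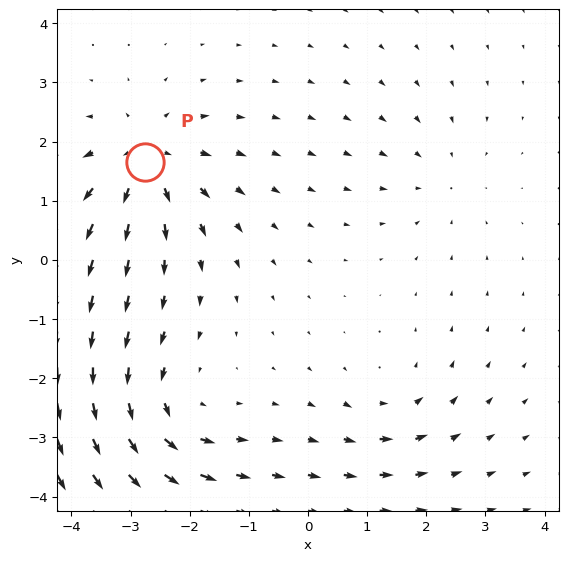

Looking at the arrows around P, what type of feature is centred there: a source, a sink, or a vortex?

source

At P (-2.7, 1.7) the arrows spread outward. Divergence about +5, curl ≈0 — positive divergence with near-zero curl is a source.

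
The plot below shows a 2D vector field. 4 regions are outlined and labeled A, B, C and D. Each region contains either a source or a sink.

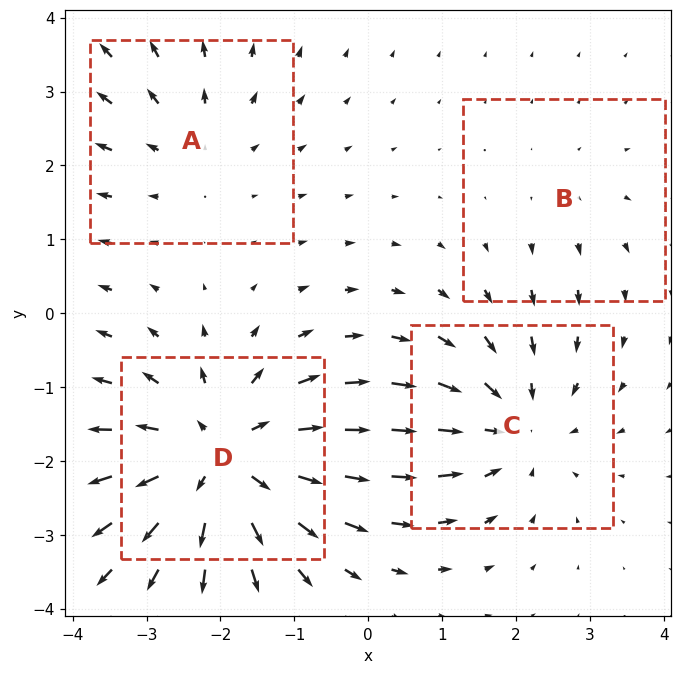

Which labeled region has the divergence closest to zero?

B

Divergence at each region's feature centre — A: about +3, B: about +2, C: about -4, D: about +6. Region B is closest to zero.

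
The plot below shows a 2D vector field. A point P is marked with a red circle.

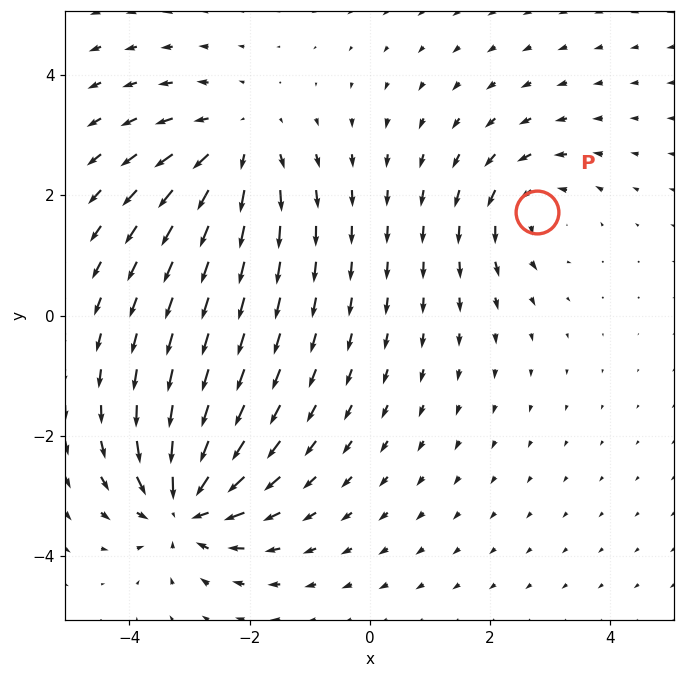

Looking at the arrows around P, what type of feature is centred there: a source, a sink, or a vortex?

vortex

At P (2.8, 1.7) the arrows circulate counterclockwise. Divergence ≈0, curl about +4 — near-zero divergence with nonzero curl is a vortex.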